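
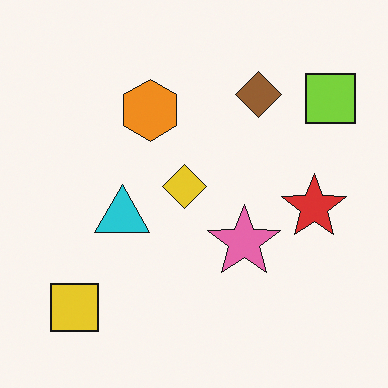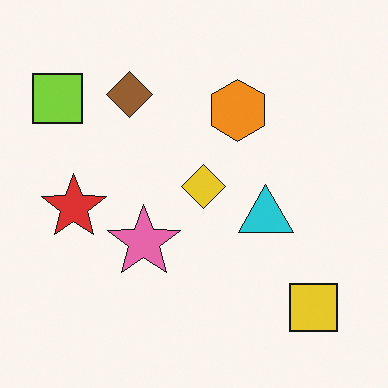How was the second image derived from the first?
The image was flipped horizontally (left ↔ right).

The lime square is in the top-right of the first image and the top-left of the second — shapes on opposite sides of the vertical midline have swapped in a mirror flip.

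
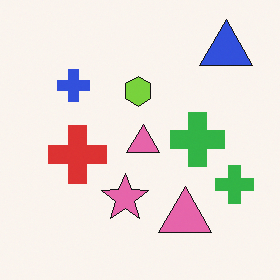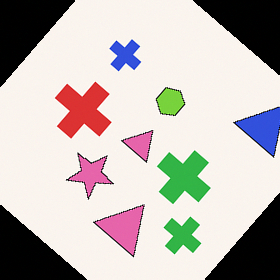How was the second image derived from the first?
The second image is the first rotated clockwise by a large amount — several tens of degrees.

Every shape is tilted by the same angle and the image corners show triangular fill wedges — a whole-image rotation by a non-right angle.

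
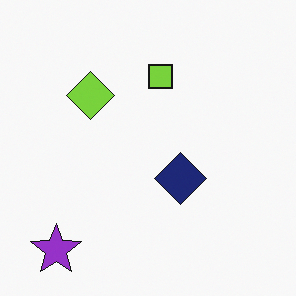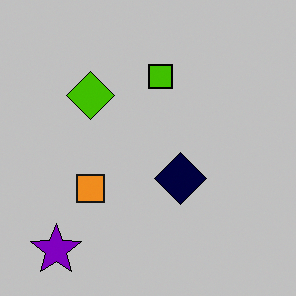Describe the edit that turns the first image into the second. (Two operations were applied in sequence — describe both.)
The image was aggressively posterized, then overlaid with an additional orange square.

Each flat color has snapped to a coarser quantized level — most visibly, the near-white background has dropped to a flat grey. An orange square appears in the second image that is absent from the first.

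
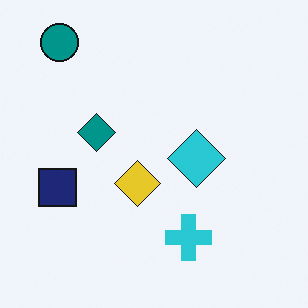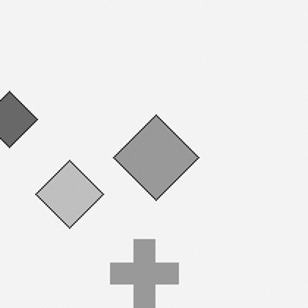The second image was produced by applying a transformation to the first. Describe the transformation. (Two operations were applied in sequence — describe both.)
Cropped to a modestly smaller region and rescaled, then converted to grayscale.

The visible shapes are larger and the field of view is narrower; shapes near the original edges may be partly or wholly outside the frame — a crop-and-rescale. All color is removed — every shape is now a shade of grey.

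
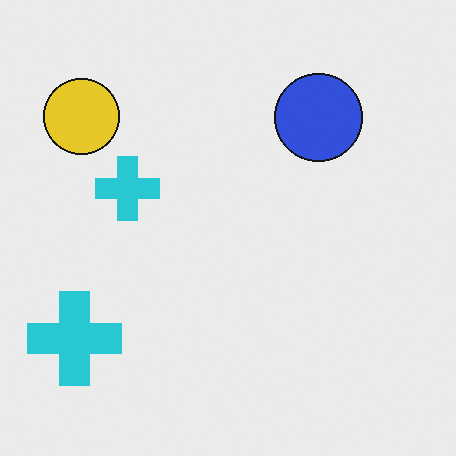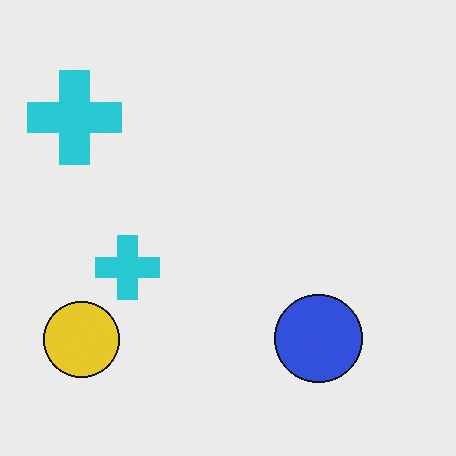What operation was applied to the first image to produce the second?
The image was flipped vertically (top ↔ bottom).

The yellow circle is in the top-left of the first image and the bottom-left of the second — shapes on opposite sides of the horizontal midline have swapped in a mirror flip.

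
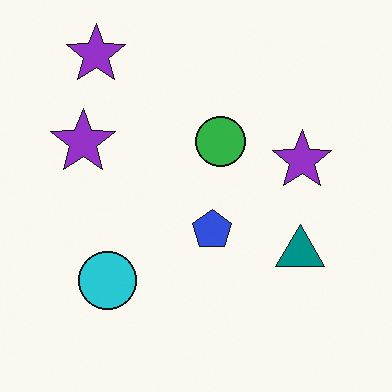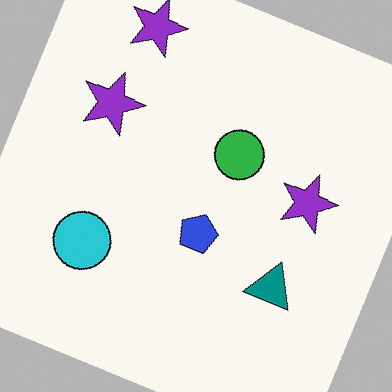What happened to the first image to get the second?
This is the original image rotated clockwise by a clearly visible amount.

Every shape is tilted by the same angle and the image corners show triangular fill wedges — a whole-image rotation by a non-right angle.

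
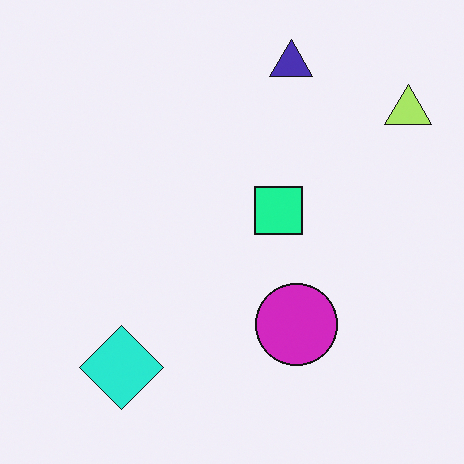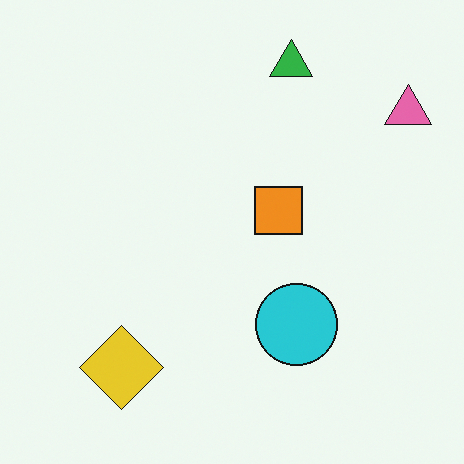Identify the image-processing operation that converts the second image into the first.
Hue-shifted through roughly a third of the color wheel.

Every shape's color has rotated by the same amount around the hue wheel — a uniform hue shift.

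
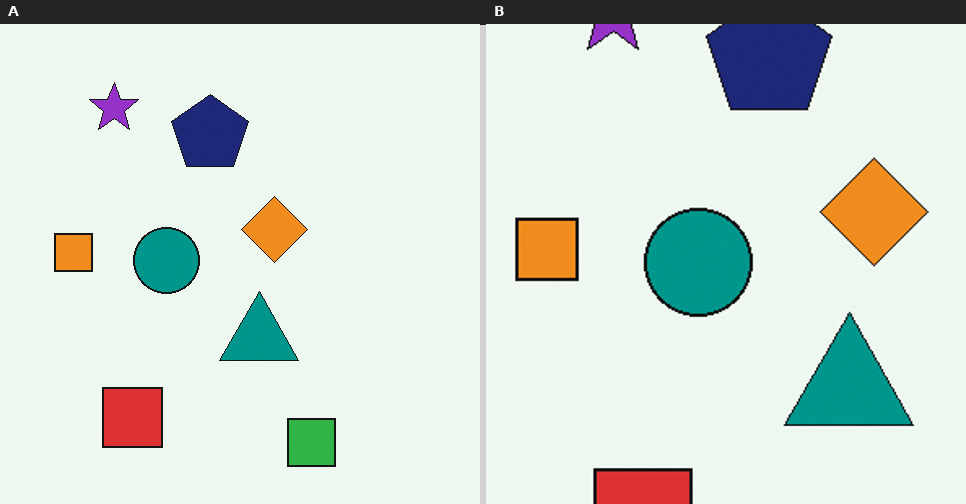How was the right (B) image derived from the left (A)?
The right (B) image is the left (A) cropped tightly and scaled back up.

The visible shapes are larger and the field of view is narrower; shapes near the original edges may be partly or wholly outside the frame — a crop-and-rescale.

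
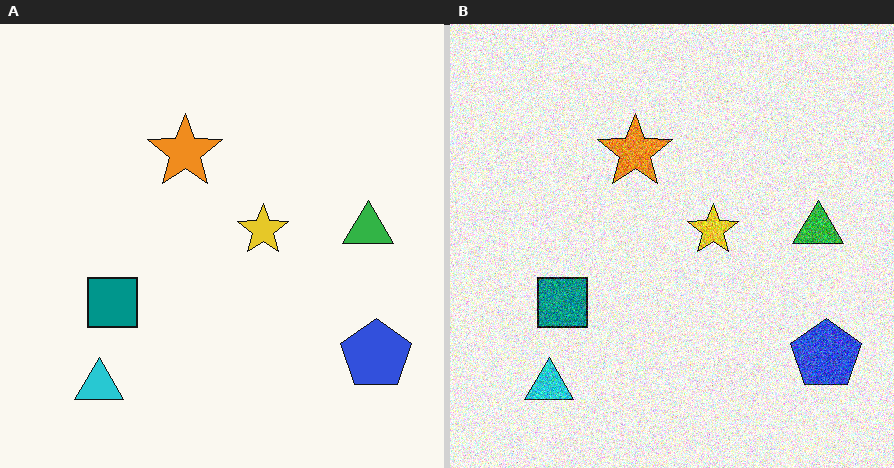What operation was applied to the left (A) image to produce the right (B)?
It was degraded with a thick layer of grain.

Random speckle covers the whole image, including the flat background.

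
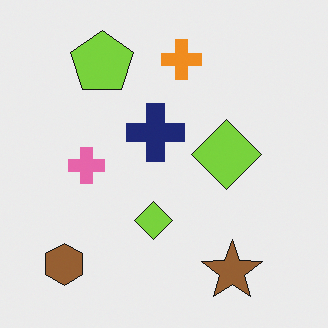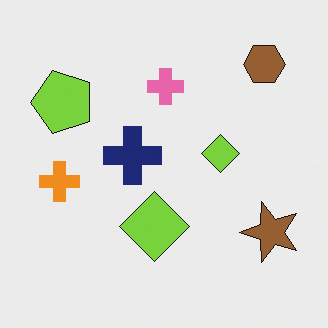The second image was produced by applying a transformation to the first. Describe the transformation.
Transposed (reflected across the top-left ↔ bottom-right diagonal).

Shapes have swapped their row and column positions — what was in the top-right is now in the bottom-left — a diagonal reflection.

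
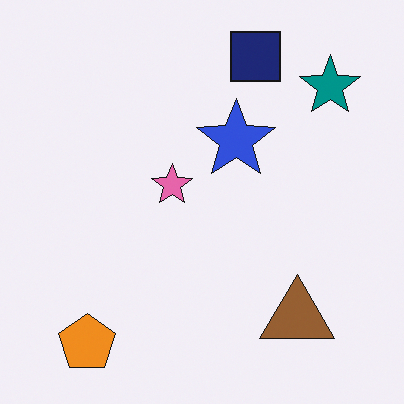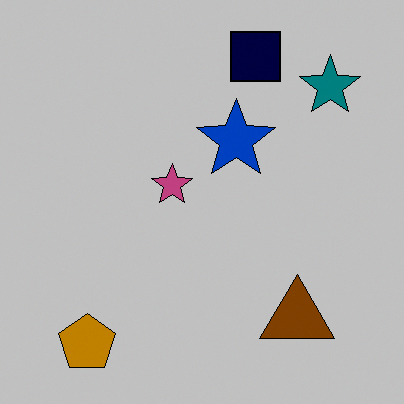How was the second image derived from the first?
This is the original image aggressively posterized.

Each flat color has snapped to a coarser quantized level — most visibly, the near-white background has dropped to a flat grey.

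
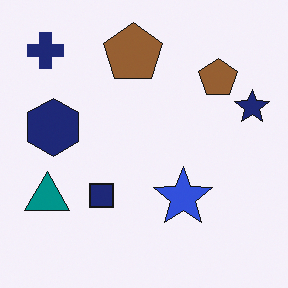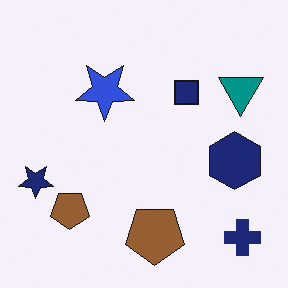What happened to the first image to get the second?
It was rotated 180°.

The navy cross sits in the top-left of the first image and the bottom-right of the second — consistent with a whole-image 180° rotation.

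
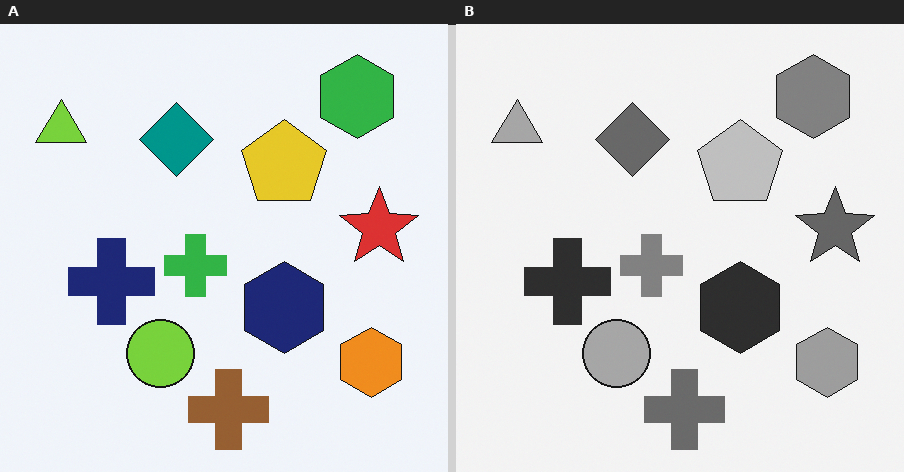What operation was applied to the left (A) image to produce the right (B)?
This is the original image converted to grayscale.

All color is removed — every shape is now a shade of grey.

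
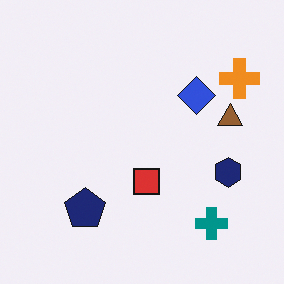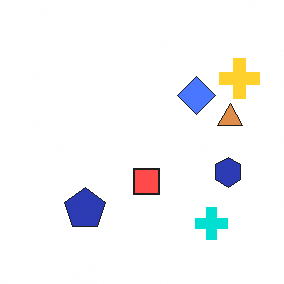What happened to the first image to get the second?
The transformation is: brightened a lot.

Every pixel — background and shapes alike — is uniformly brightened.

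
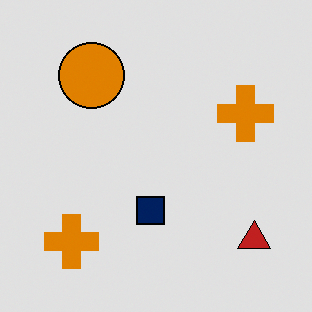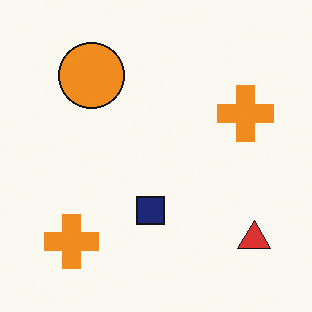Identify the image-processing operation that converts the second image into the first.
Moderately posterized.

Each flat color has snapped to a coarser quantized level — most visibly, the near-white background has dropped to a flat grey.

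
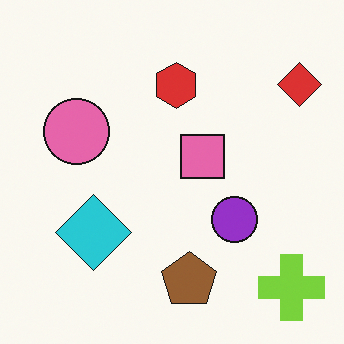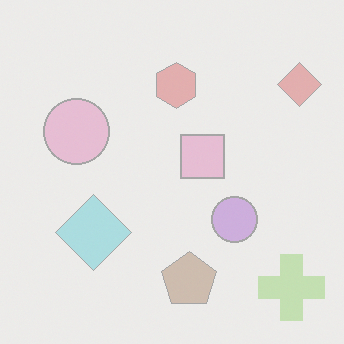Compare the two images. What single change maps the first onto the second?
It was given much lower contrast.

Tones are pushed toward mid-grey across the whole image — a global contrast change.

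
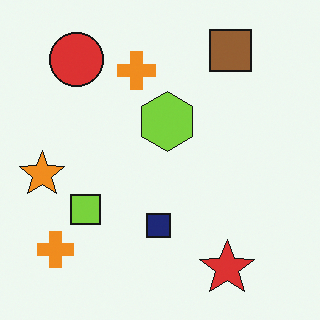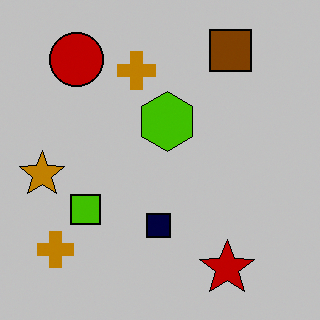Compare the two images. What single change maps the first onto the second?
The transformation is: heavily posterized to just a handful of flat colors.

Each flat color has snapped to a coarser quantized level — most visibly, the near-white background has dropped to a flat grey.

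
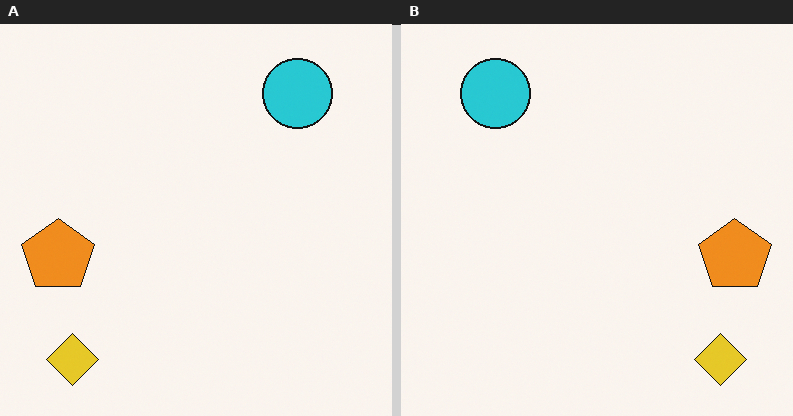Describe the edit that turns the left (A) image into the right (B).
It was flipped horizontally (left ↔ right).

The orange pentagon is in the left of the left (A) image and the right of the right (B) — shapes on opposite sides of the vertical midline have swapped in a mirror flip.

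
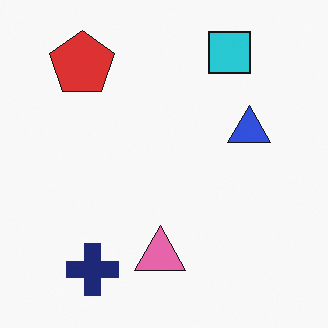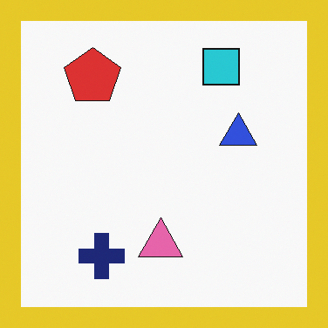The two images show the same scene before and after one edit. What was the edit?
The transformation is: framed with a yellow border.

A solid yellow frame runs around the edge of the second image, with the content slightly shrunk inside it.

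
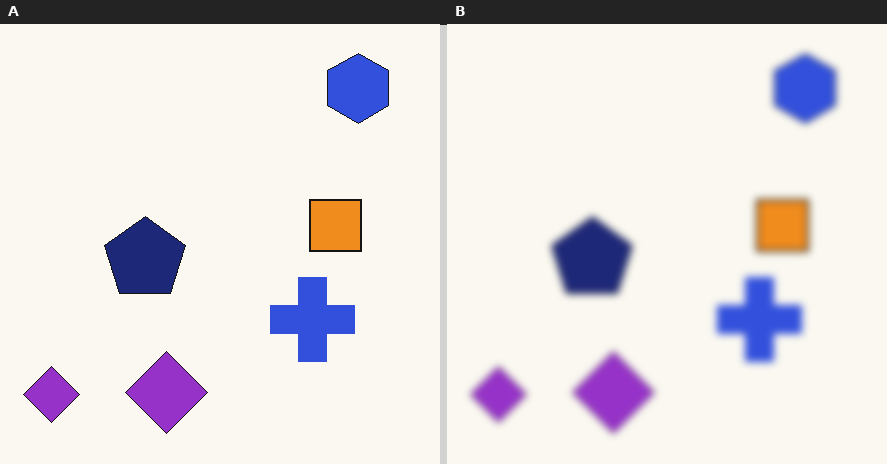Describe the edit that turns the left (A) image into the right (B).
The image was moderately blurred.

Shape edges and outlines are uniformly softened across the whole image.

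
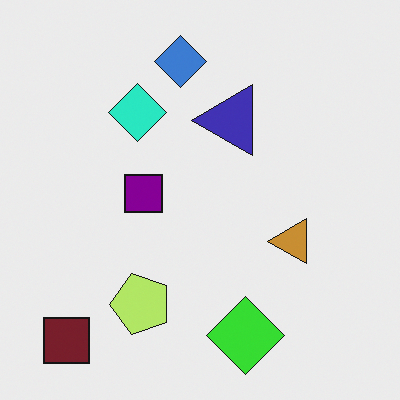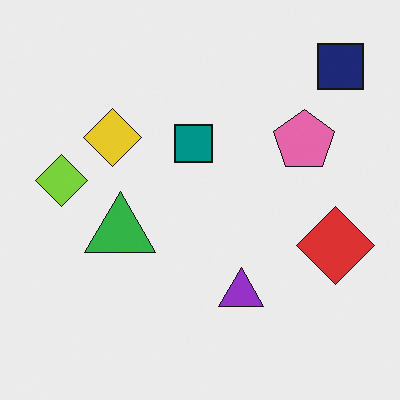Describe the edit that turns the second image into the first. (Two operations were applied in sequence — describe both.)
Transposed (reflected across the top-left ↔ bottom-right diagonal), then hue-shifted by a moderate amount.

Shapes have swapped their row and column positions — what was in the top-right is now in the bottom-left — a diagonal reflection. Every shape's color has rotated by the same amount around the hue wheel — a uniform hue shift.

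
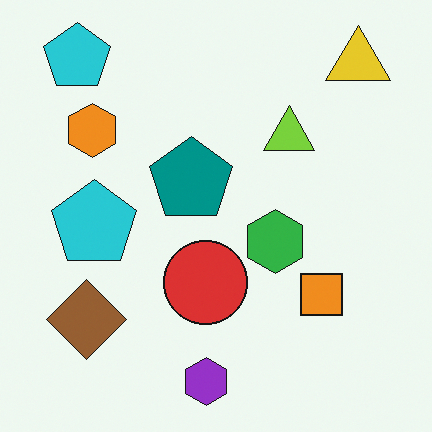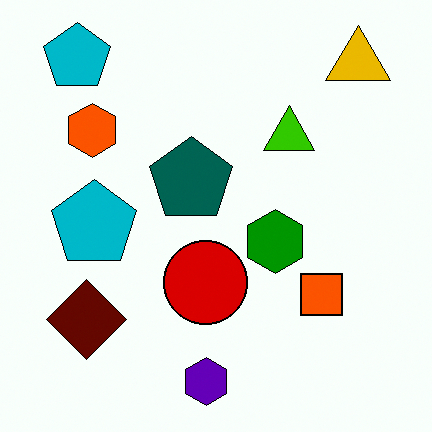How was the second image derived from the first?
The transformation is: given much higher contrast.

Tones are pushed away from mid-grey across the whole image — a global contrast change.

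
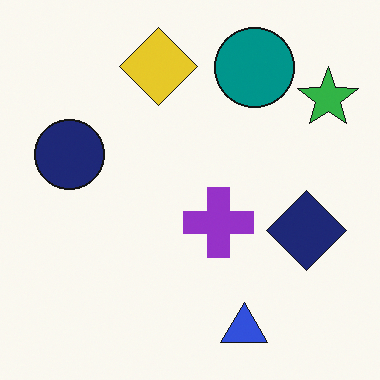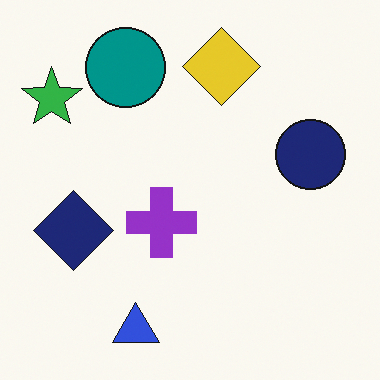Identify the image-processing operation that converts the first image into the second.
The image was flipped horizontally (left ↔ right).

The green star is in the top-right of the first image and the top-left of the second — shapes on opposite sides of the vertical midline have swapped in a mirror flip.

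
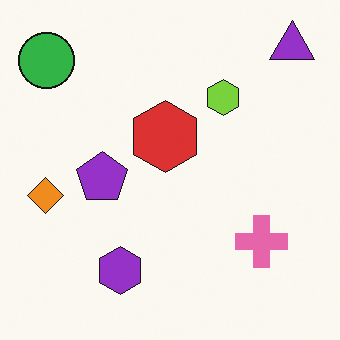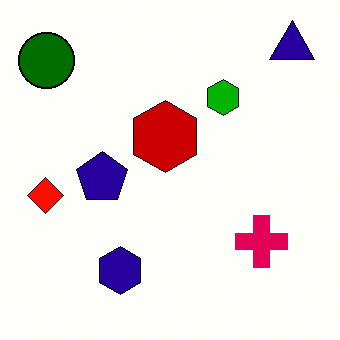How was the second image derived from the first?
The transformation is: given much higher contrast.

Tones are pushed away from mid-grey across the whole image — a global contrast change.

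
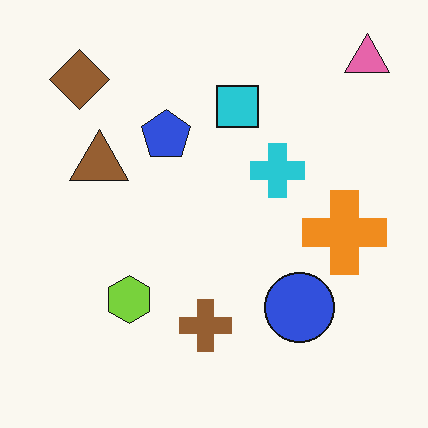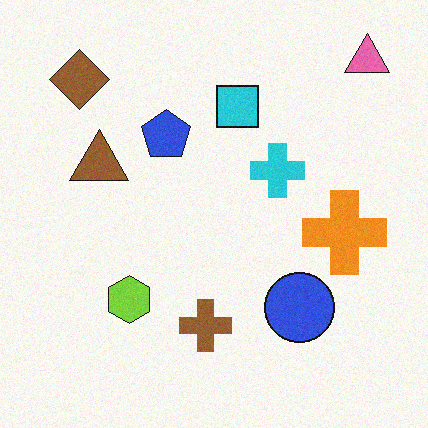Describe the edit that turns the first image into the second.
It was degraded with a light layer of grain.

Random speckle covers the whole image, including the flat background.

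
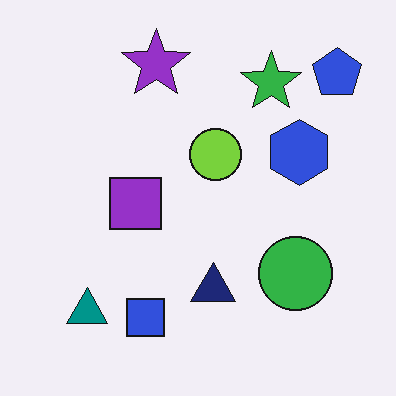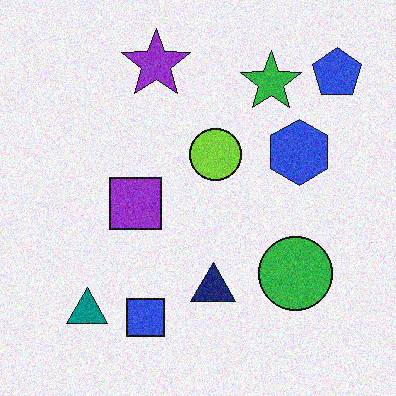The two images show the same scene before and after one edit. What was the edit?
The transformation is: degraded with moderate additive noise.

Random speckle covers the whole image, including the flat background.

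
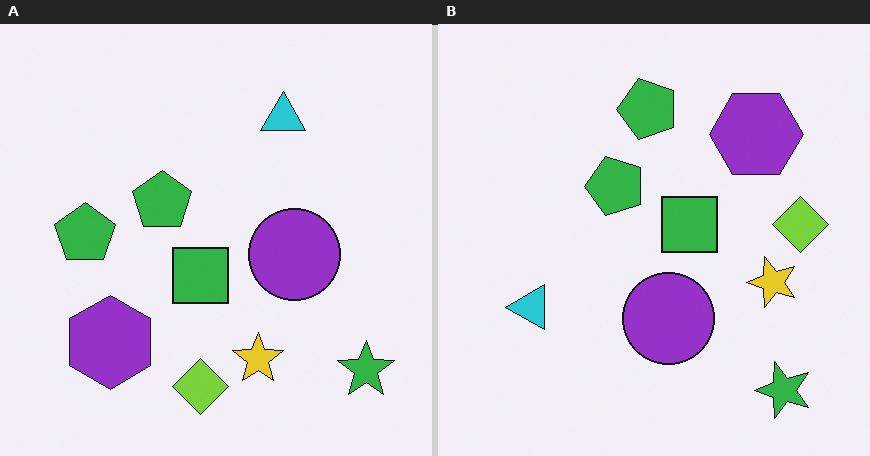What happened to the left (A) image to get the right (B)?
This is the original image transposed (reflected across the top-left ↔ bottom-right diagonal).

Shapes have swapped their row and column positions — what was in the top-right is now in the bottom-left — a diagonal reflection.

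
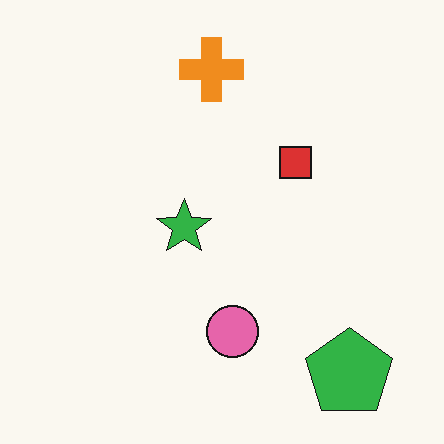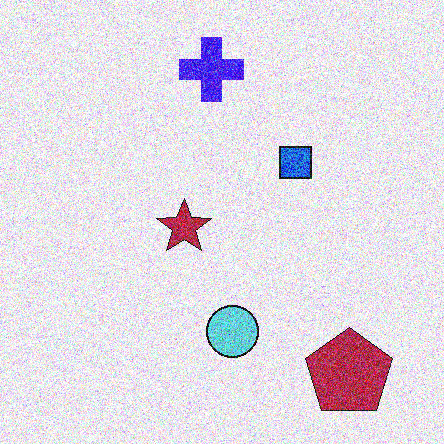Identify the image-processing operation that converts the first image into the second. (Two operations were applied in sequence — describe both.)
The image was degraded with heavy additive noise, then hue-shifted by a large amount.

Random speckle covers the whole image, including the flat background. Every shape's color has rotated by the same amount around the hue wheel — a uniform hue shift.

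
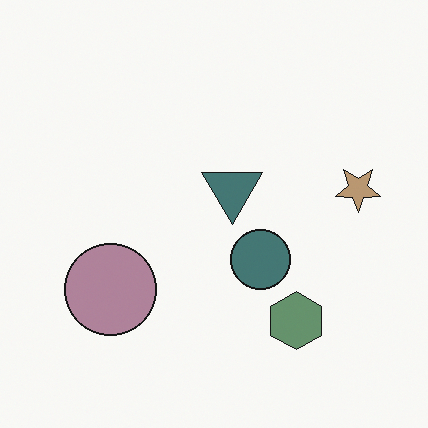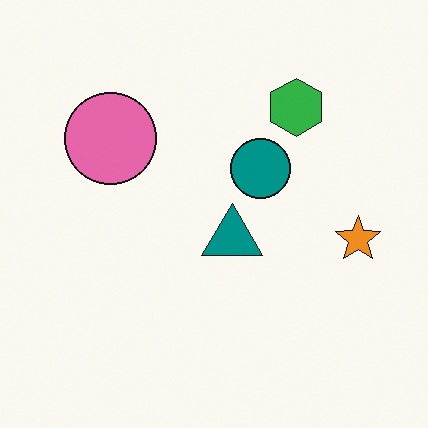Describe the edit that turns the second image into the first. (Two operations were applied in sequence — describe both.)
This is the original image heavily desaturated, then flipped vertically (top ↔ bottom).

All colors are more muted and greyish — a global saturation change. The green hexagon is in the top-right of the second image and the bottom-right of the first — shapes on opposite sides of the horizontal midline have swapped in a mirror flip.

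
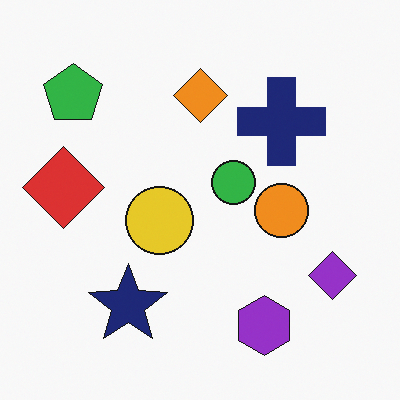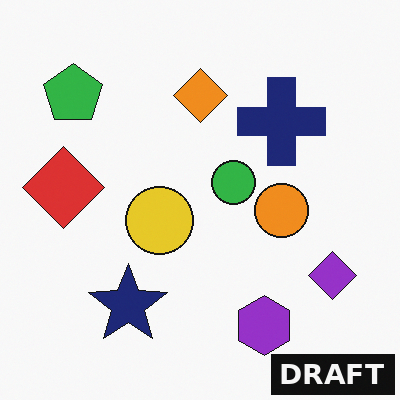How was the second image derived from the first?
It was watermarked with the text "DRAFT" in the lower-right corner.

A dark label reading "DRAFT" appears in the lower-right corner.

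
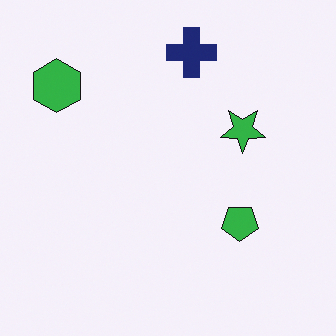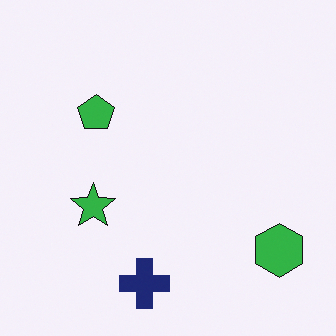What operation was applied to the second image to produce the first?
Rotated 180°.

The green hexagon sits in the bottom-right of the second image and the top-left of the first — consistent with a whole-image 180° rotation.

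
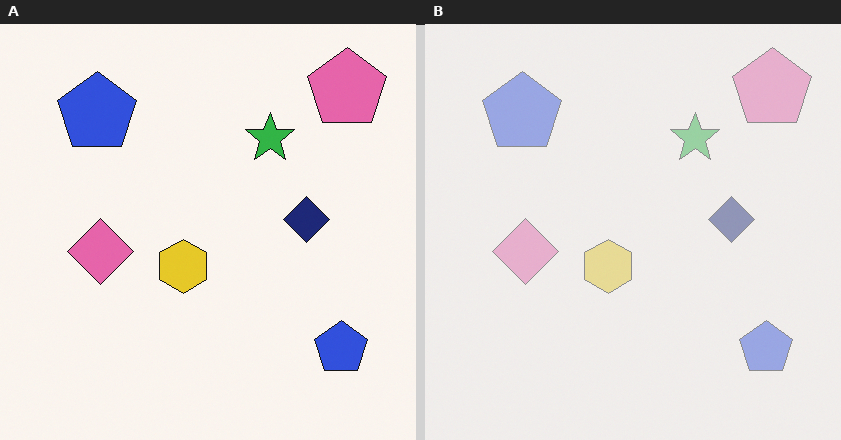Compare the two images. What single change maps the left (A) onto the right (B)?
The image was given much lower contrast.

Tones are pushed toward mid-grey across the whole image — a global contrast change.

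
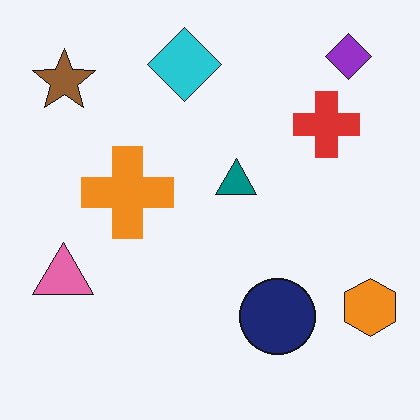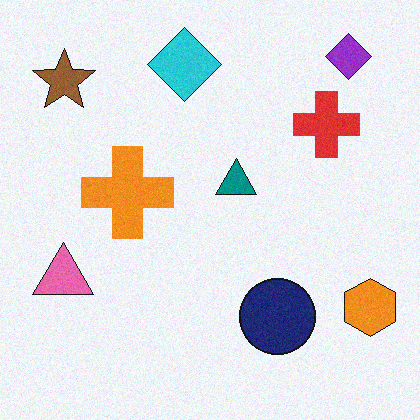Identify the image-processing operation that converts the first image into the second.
The image was degraded with a light layer of grain.

Random speckle covers the whole image, including the flat background.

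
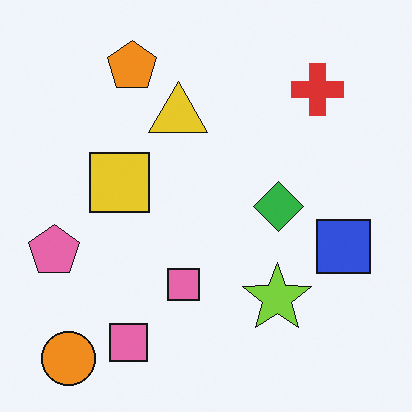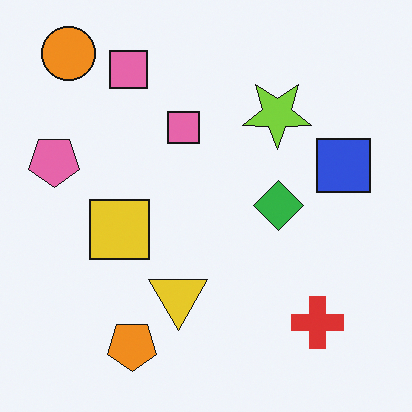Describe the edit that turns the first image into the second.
It was flipped vertically (top ↔ bottom).

The orange circle is in the bottom-left of the first image and the top-left of the second — shapes on opposite sides of the horizontal midline have swapped in a mirror flip.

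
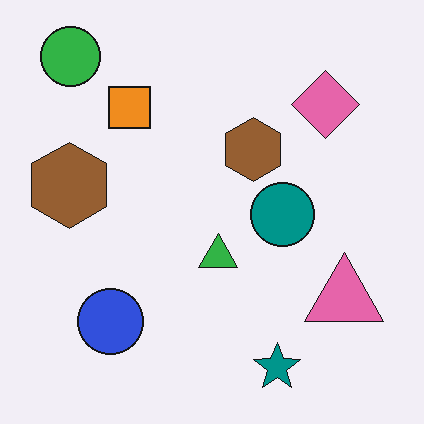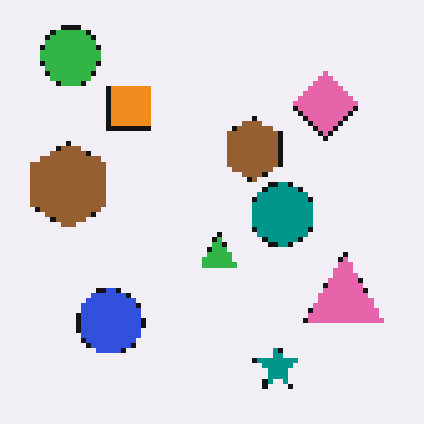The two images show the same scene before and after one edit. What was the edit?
Mildly pixelated.

Shapes are reduced to large square blocks; fine edges and outlines are lost — a downscale-then-upscale (mosaic) effect.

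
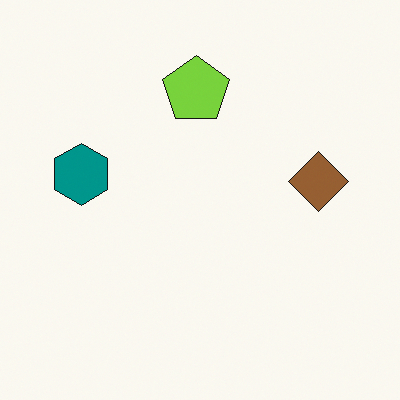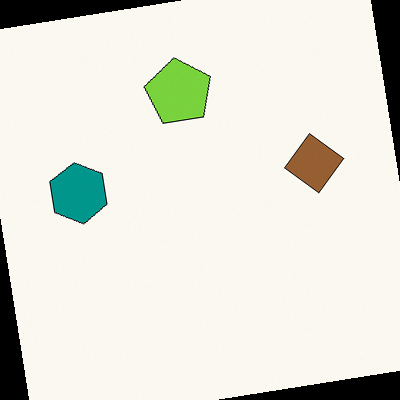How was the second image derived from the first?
The transformation is: rotated counter-clockwise by a small amount.

Every shape is tilted by the same angle and the image corners show triangular fill wedges — a whole-image rotation by a non-right angle.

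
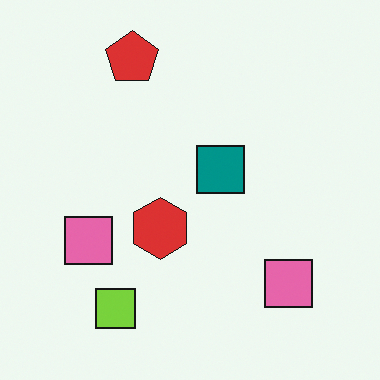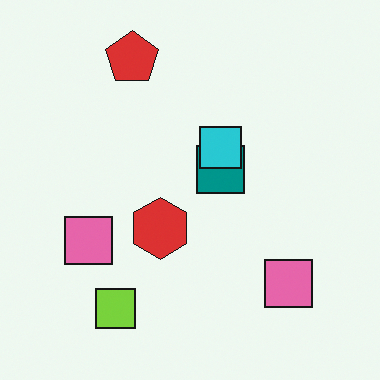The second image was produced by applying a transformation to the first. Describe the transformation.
Overlaid with an additional cyan square.

A cyan square appears in the second image that is absent from the first.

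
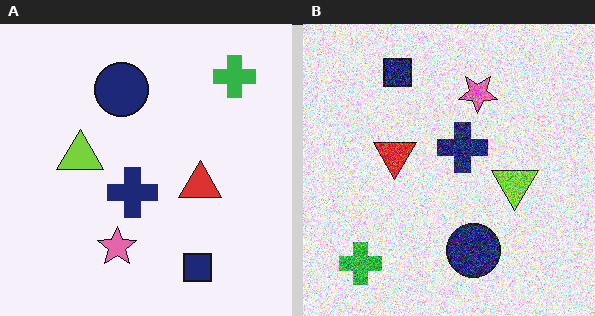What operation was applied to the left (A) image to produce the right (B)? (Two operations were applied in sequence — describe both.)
This is the original image degraded with a thick layer of grain, then rotated 180°.

Random speckle covers the whole image, including the flat background. The green cross sits in the top-right of the left (A) image and the bottom-left of the right (B) — consistent with a whole-image 180° rotation.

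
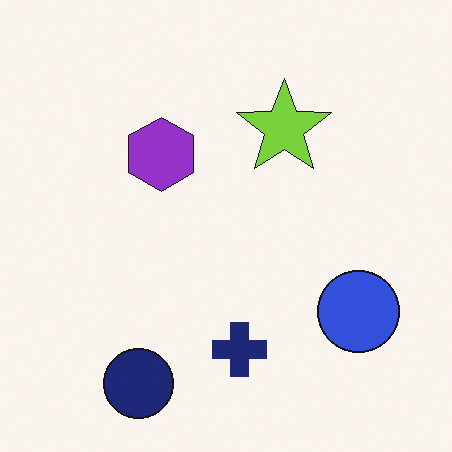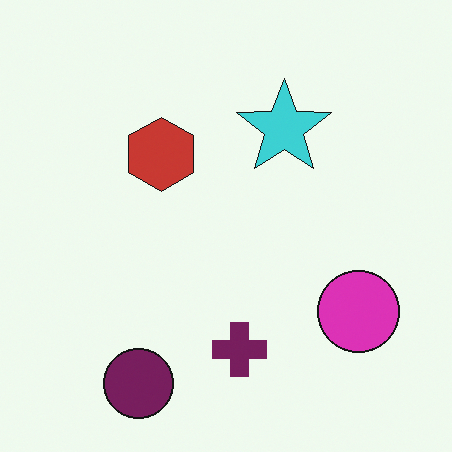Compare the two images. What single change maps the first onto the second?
It was hue-shifted by a moderate amount.

Every shape's color has rotated by the same amount around the hue wheel — a uniform hue shift.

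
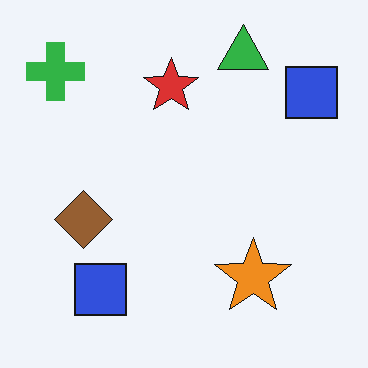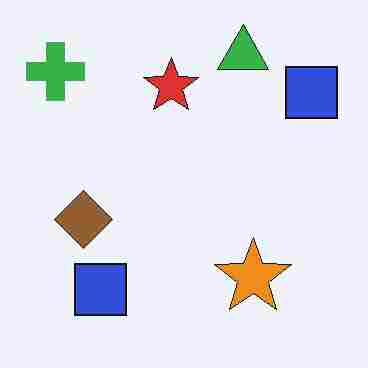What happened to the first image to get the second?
The transformation is: heavily JPEG-compressed with obvious blocking artifacts.

Blocky 8×8 compression artifacts appear around shape edges and the flat background shows ringing — characteristic JPEG degradation.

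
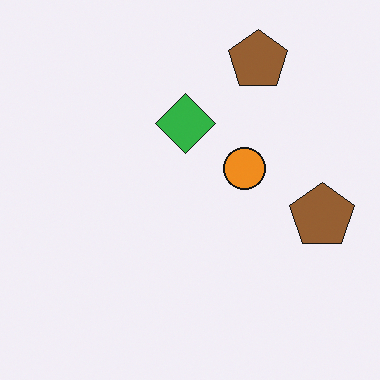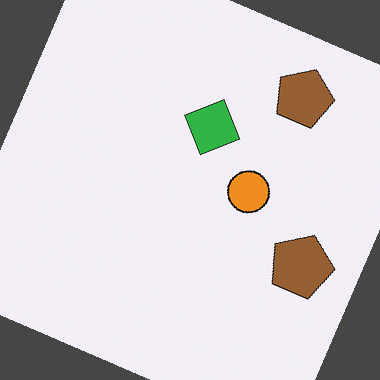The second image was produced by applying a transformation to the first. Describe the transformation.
The transformation is: rotated clockwise by a moderate amount.

Every shape is tilted by the same angle and the image corners show triangular fill wedges — a whole-image rotation by a non-right angle.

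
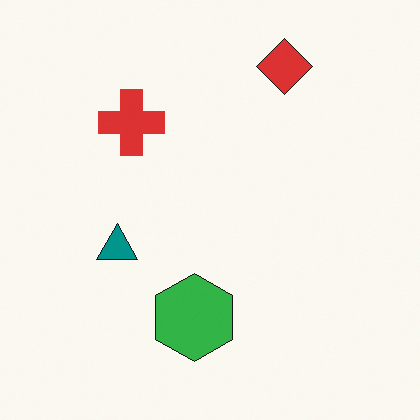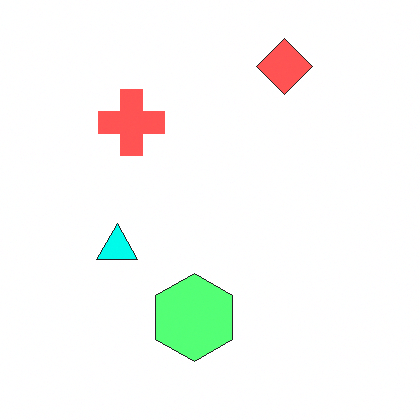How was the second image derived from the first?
This is the original image brightened a lot.

Every pixel — background and shapes alike — is uniformly brightened.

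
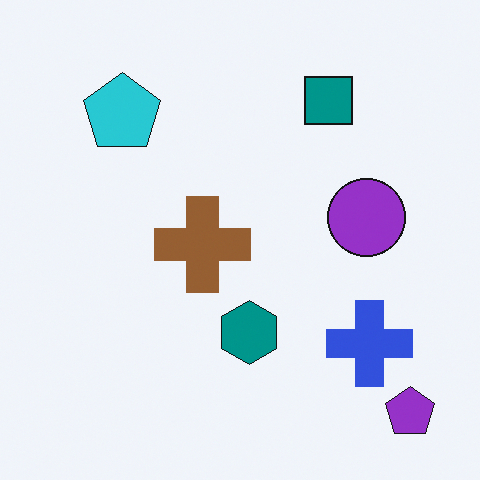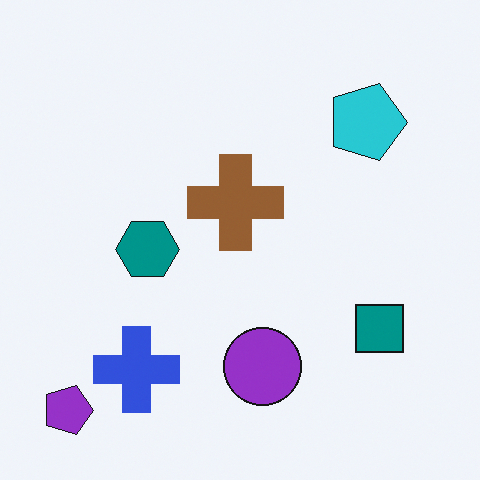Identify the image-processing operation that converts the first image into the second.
The transformation is: rotated 90° clockwise.

The purple pentagon sits in the bottom-right of the first image and the bottom-left of the second — consistent with a whole-image 90° clockwise rotation.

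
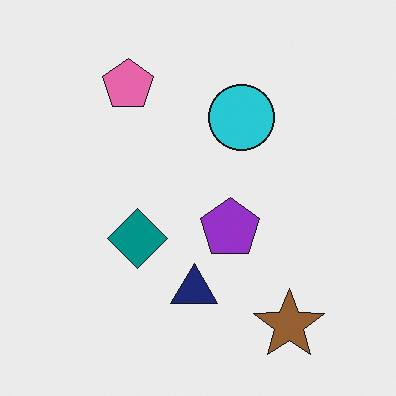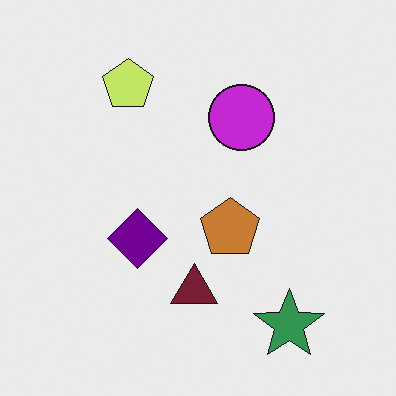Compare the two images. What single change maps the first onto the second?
The transformation is: hue-shifted through roughly a third of the color wheel.

Every shape's color has rotated by the same amount around the hue wheel — a uniform hue shift.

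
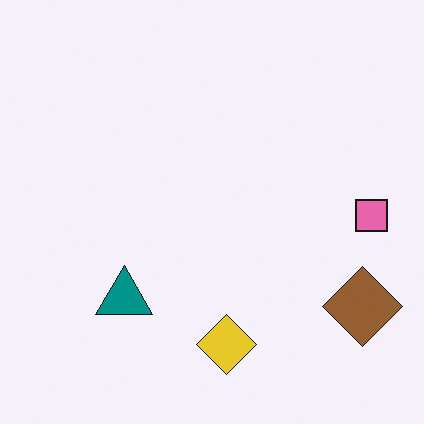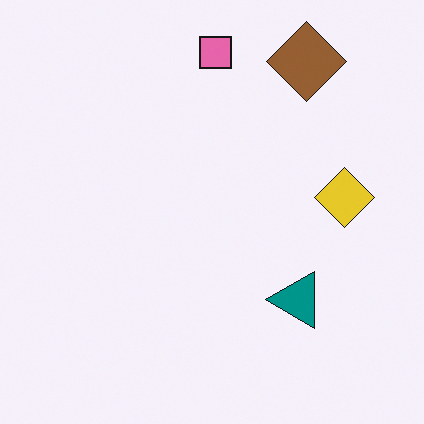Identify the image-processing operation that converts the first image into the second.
The second image is the first rotated 90° counter-clockwise.

The brown diamond sits in the bottom-right of the first image and the top-right of the second — consistent with a whole-image 90° counter-clockwise rotation.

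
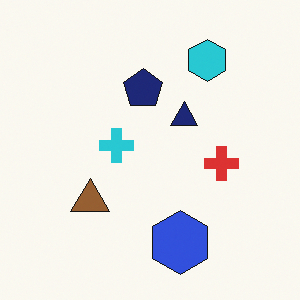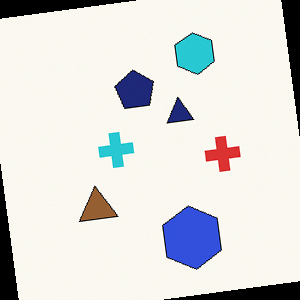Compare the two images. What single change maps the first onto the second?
The transformation is: rotated counter-clockwise by a few degrees.

Every shape is tilted by the same angle and the image corners show triangular fill wedges — a whole-image rotation by a non-right angle.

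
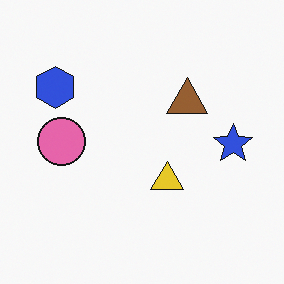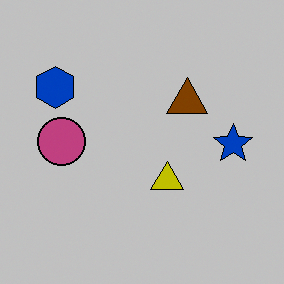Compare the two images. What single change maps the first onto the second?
Aggressively posterized.

Each flat color has snapped to a coarser quantized level — most visibly, the near-white background has dropped to a flat grey.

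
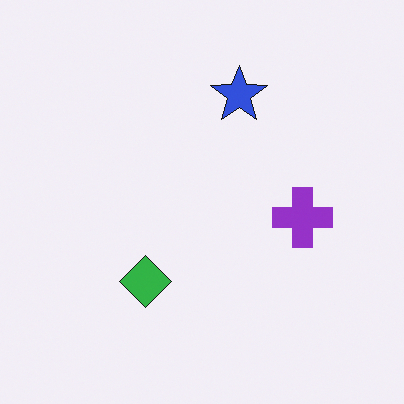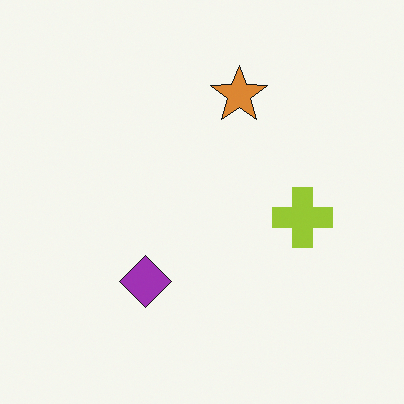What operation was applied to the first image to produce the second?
This is the original image hue-shifted through roughly half the color wheel.

Every shape's color has rotated by the same amount around the hue wheel — a uniform hue shift.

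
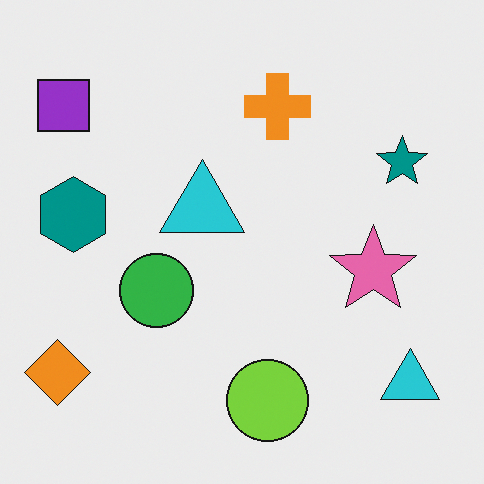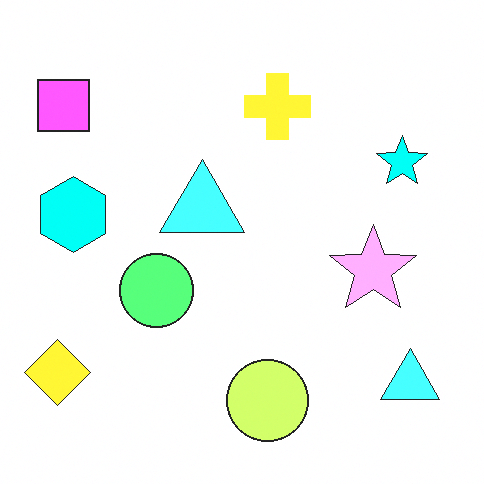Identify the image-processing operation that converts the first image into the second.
This is the original image noticeably brightened.

Every pixel — background and shapes alike — is uniformly brightened.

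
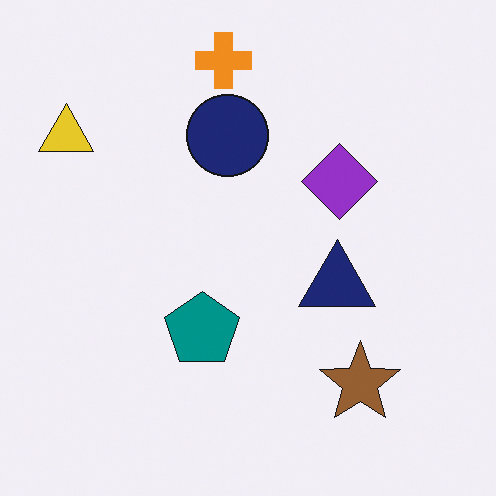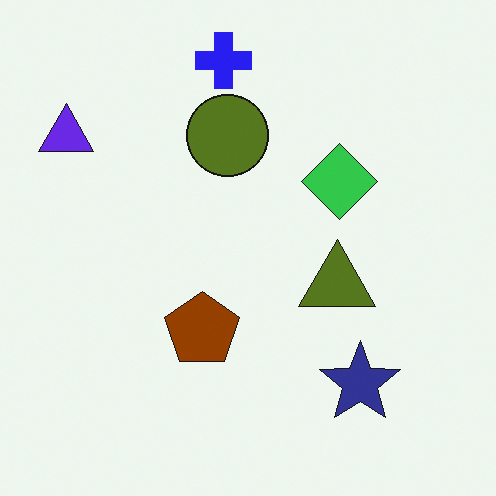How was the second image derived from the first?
The second image is the first hue-shifted by a large amount.

Every shape's color has rotated by the same amount around the hue wheel — a uniform hue shift.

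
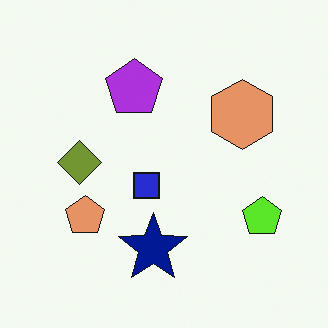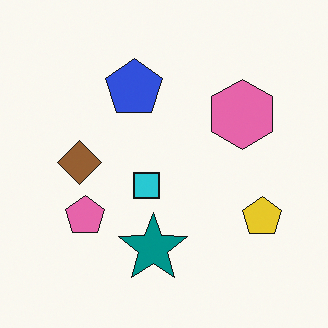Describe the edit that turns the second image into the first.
The first image is the second hue-shifted slightly.

Every shape's color has rotated by the same amount around the hue wheel — a uniform hue shift.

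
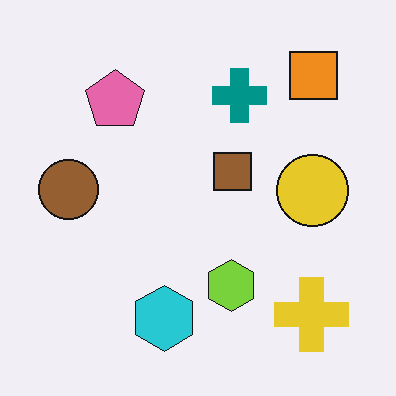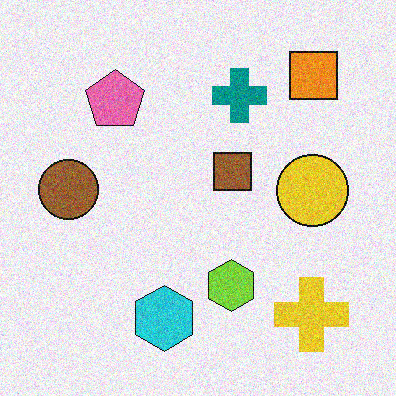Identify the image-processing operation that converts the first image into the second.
The image was degraded with visible gaussian noise.

Random speckle covers the whole image, including the flat background.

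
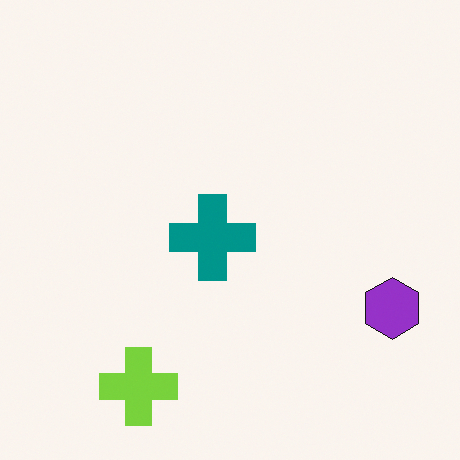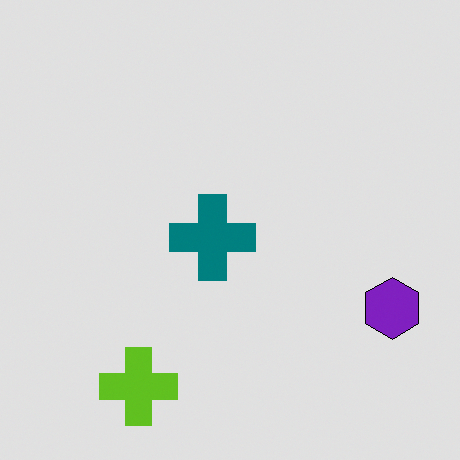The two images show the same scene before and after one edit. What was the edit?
The transformation is: moderately posterized.

Each flat color has snapped to a coarser quantized level — most visibly, the near-white background has dropped to a flat grey.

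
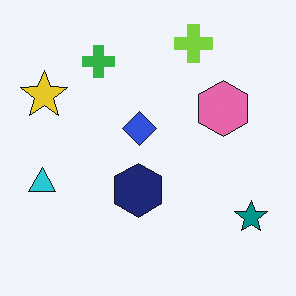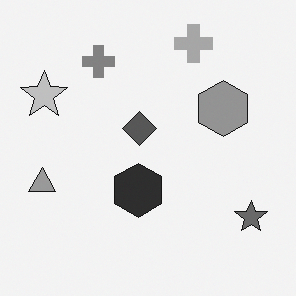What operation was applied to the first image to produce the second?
Converted to grayscale.

All color is removed — every shape is now a shade of grey.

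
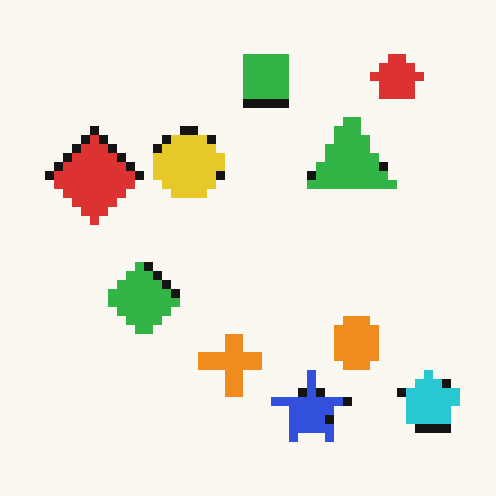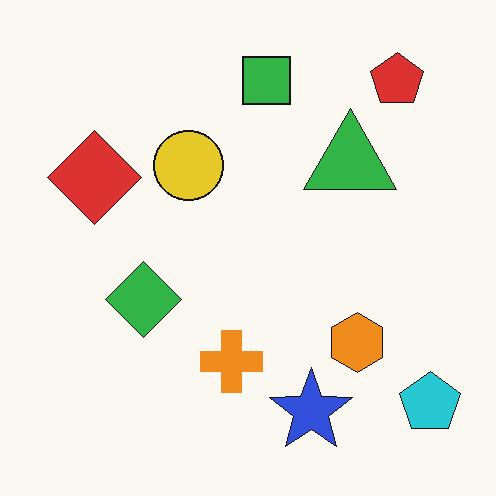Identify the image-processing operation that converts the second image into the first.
The image was heavily pixelated into large blocks.

Shapes are reduced to large square blocks; fine edges and outlines are lost — a downscale-then-upscale (mosaic) effect.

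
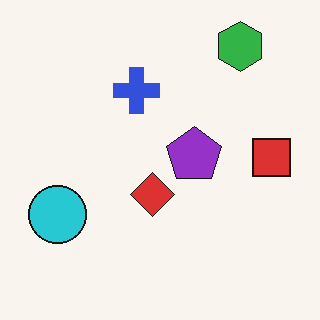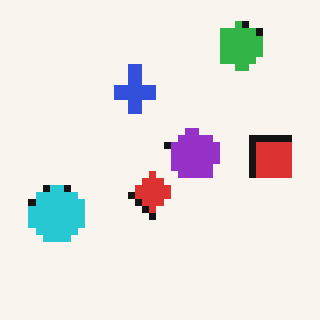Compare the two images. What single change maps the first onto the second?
The transformation is: pixelated into visible square blocks.

Shapes are reduced to large square blocks; fine edges and outlines are lost — a downscale-then-upscale (mosaic) effect.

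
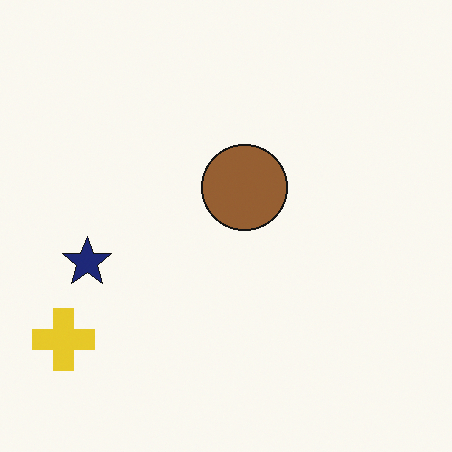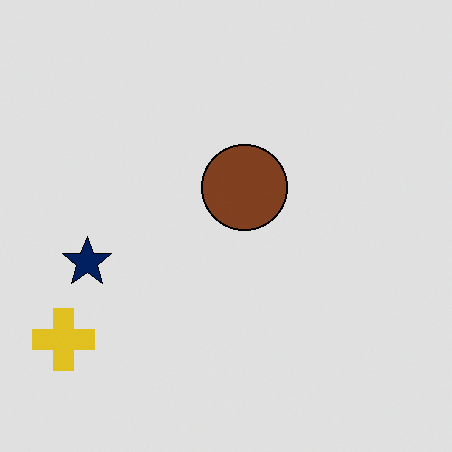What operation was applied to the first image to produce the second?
The transformation is: posterized to a reduced palette.

Each flat color has snapped to a coarser quantized level — most visibly, the near-white background has dropped to a flat grey.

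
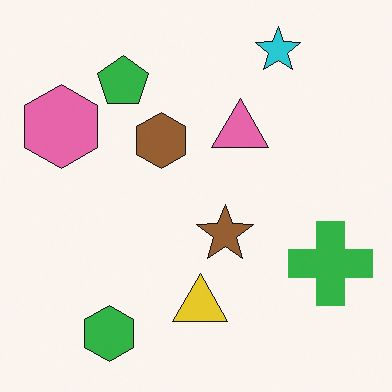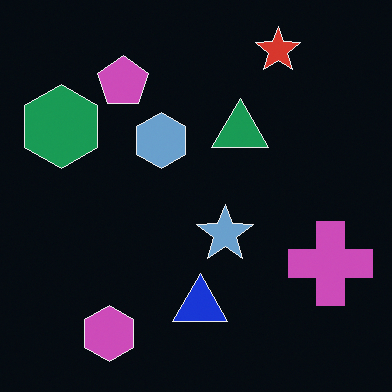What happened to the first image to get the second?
The image was color-inverted (negative).

The light background has become dark and every shape's color is its complement — a photographic negative.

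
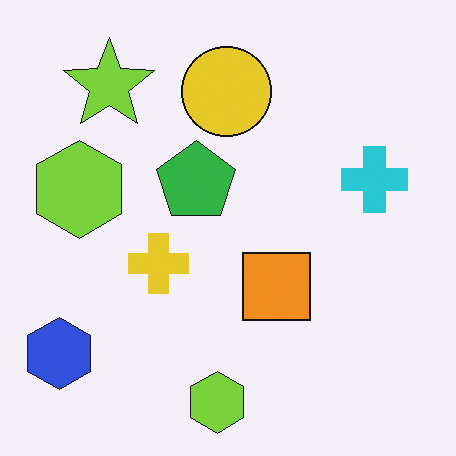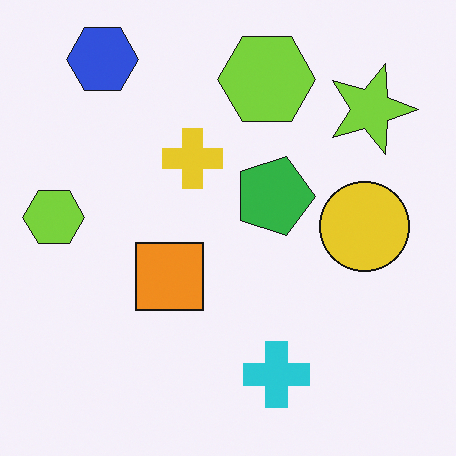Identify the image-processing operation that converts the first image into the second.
Rotated 90° clockwise.

The blue hexagon sits in the bottom-left of the first image and the top-left of the second — consistent with a whole-image 90° clockwise rotation.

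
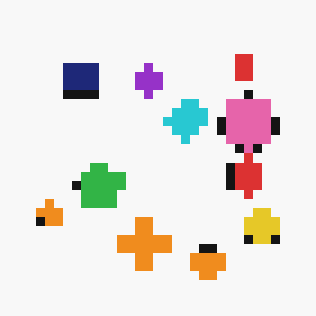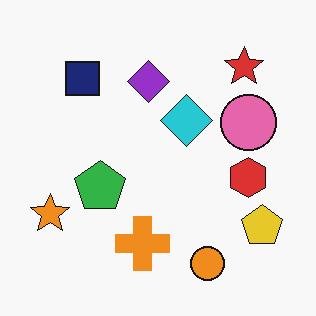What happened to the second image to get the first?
The image was heavily pixelated into large blocks.

Shapes are reduced to large square blocks; fine edges and outlines are lost — a downscale-then-upscale (mosaic) effect.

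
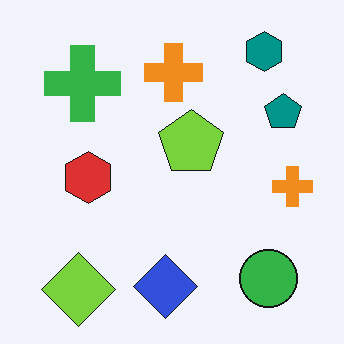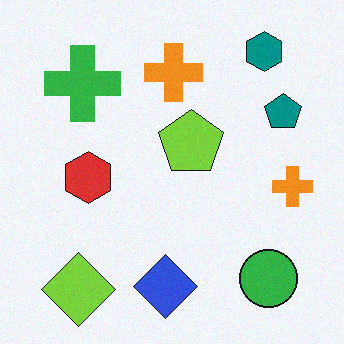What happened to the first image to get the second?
The transformation is: degraded with a light layer of grain.

Random speckle covers the whole image, including the flat background.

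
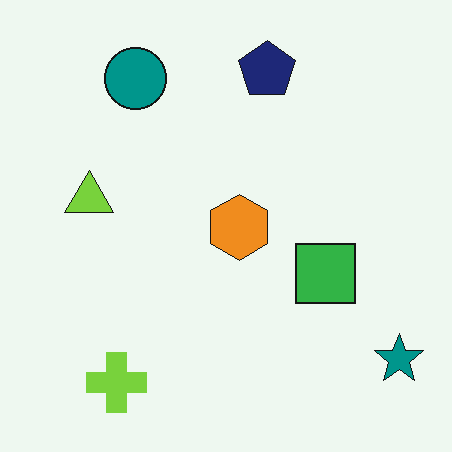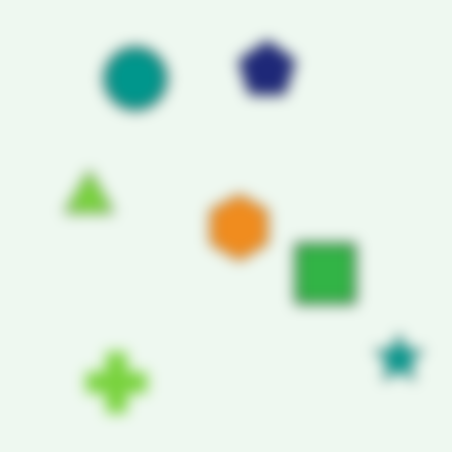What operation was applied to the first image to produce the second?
The image was heavily blurred.

Shape edges and outlines are uniformly softened across the whole image.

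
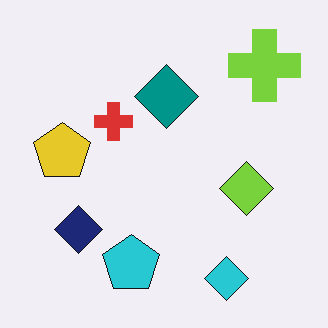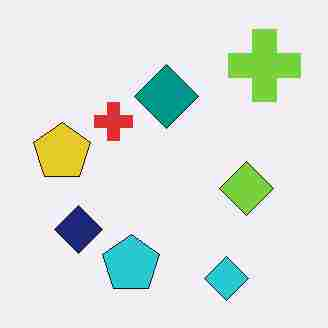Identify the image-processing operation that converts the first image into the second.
The image was degraded with heavy JPEG compression.

Blocky 8×8 compression artifacts appear around shape edges and the flat background shows ringing — characteristic JPEG degradation.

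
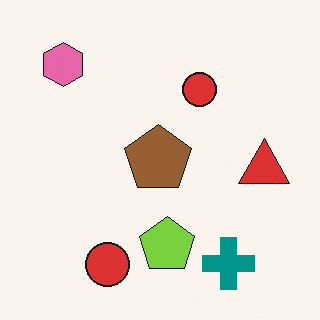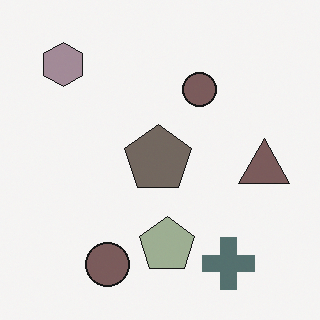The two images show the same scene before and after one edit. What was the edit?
It was made much more muted (saturation change).

All colors are more muted and greyish — a global saturation change.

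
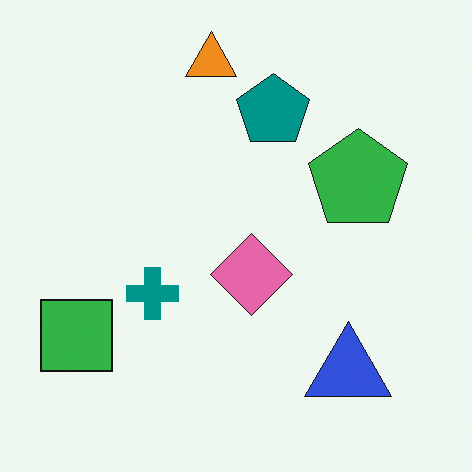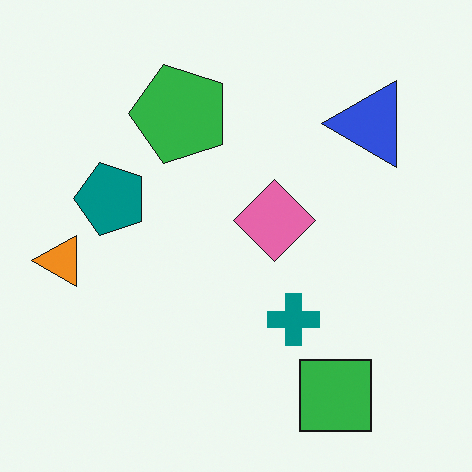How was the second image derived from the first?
The transformation is: rotated 90° counter-clockwise.

The green square sits in the bottom-left of the first image and the bottom-right of the second — consistent with a whole-image 90° counter-clockwise rotation.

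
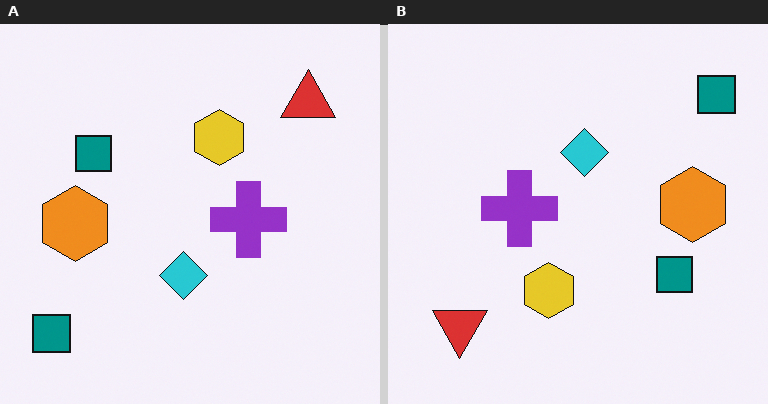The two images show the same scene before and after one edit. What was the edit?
The image was rotated 180°.

The red triangle sits in the top-right of the left (A) image and the bottom-left of the right (B) — consistent with a whole-image 180° rotation.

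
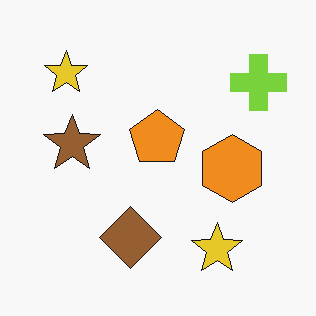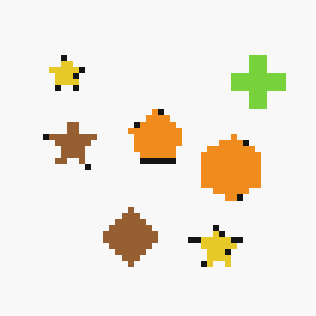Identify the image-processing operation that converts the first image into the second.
It was moderately pixelated.

Shapes are reduced to large square blocks; fine edges and outlines are lost — a downscale-then-upscale (mosaic) effect.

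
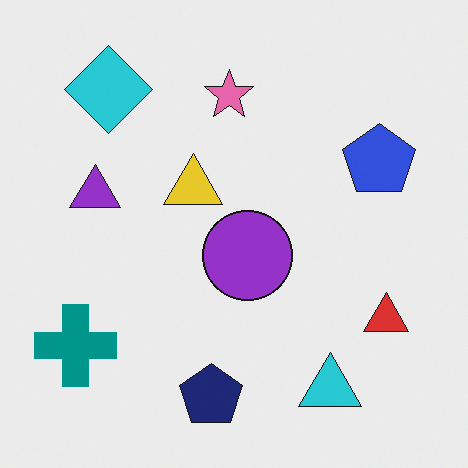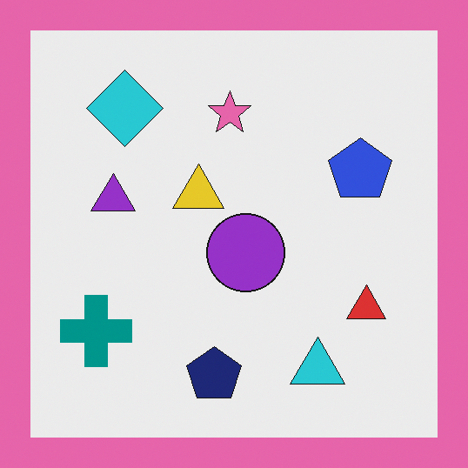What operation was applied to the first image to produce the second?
This is the original image framed with a pink border.

A solid pink frame runs around the edge of the second image, with the content slightly shrunk inside it.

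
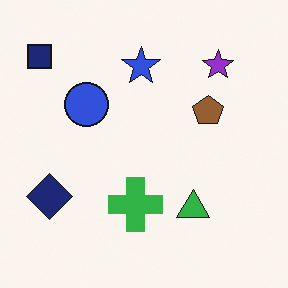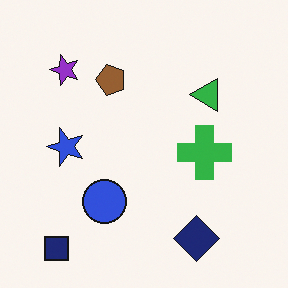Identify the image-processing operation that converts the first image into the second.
Rotated 90° counter-clockwise.

The navy square sits in the top-left of the first image and the bottom-left of the second — consistent with a whole-image 90° counter-clockwise rotation.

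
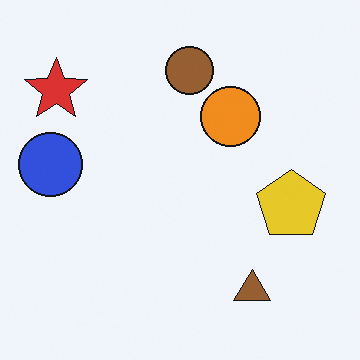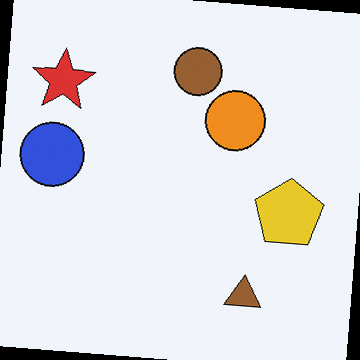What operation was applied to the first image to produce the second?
The second image is the first rotated clockwise by a few degrees.

Every shape is tilted by the same angle and the image corners show triangular fill wedges — a whole-image rotation by a non-right angle.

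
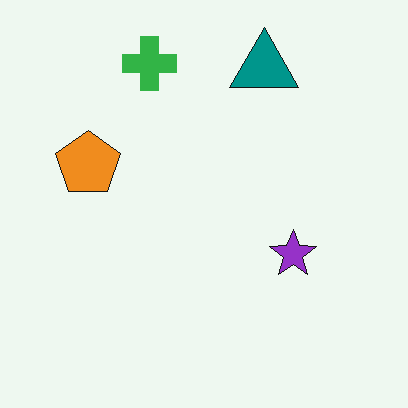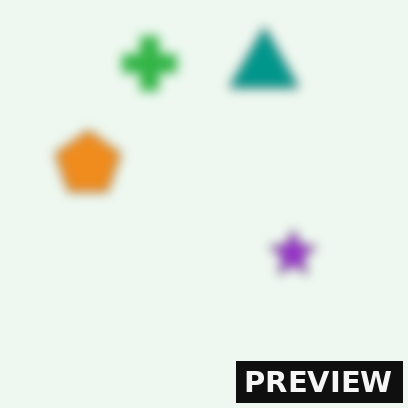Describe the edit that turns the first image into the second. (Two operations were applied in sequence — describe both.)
Heavily blurred, then watermarked with the text "PREVIEW" in the lower-right corner.

Shape edges and outlines are uniformly softened across the whole image. A dark label reading "PREVIEW" appears in the lower-right corner.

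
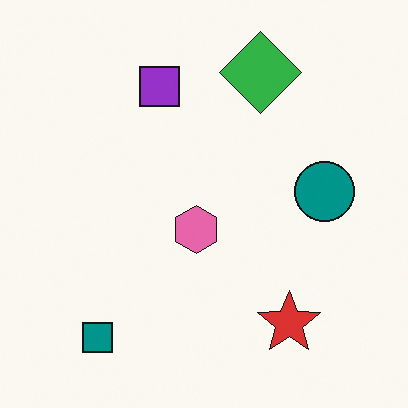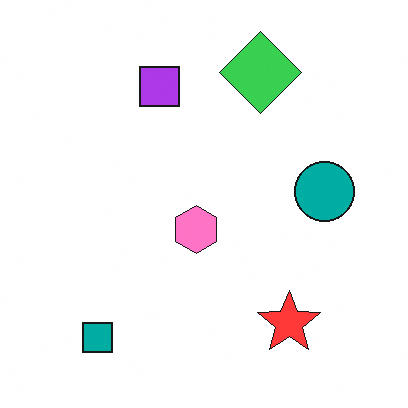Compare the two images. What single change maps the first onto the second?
Brightened a little.

Every pixel — background and shapes alike — is uniformly brightened.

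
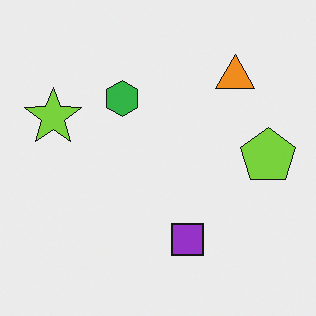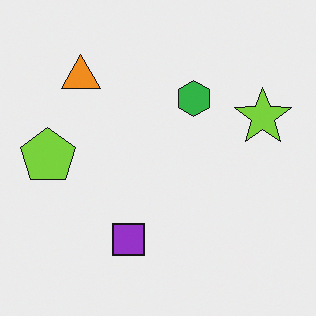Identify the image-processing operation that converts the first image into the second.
The image was flipped horizontally (left ↔ right).

The lime pentagon is in the right of the first image and the left of the second — shapes on opposite sides of the vertical midline have swapped in a mirror flip.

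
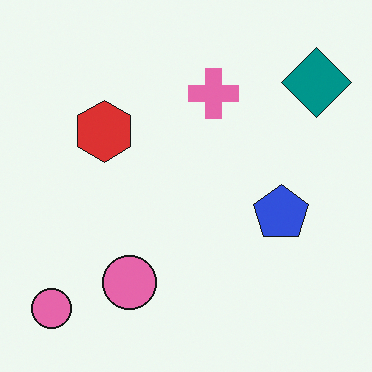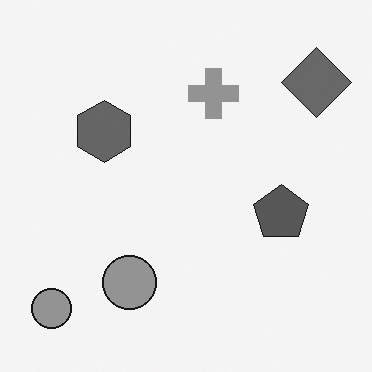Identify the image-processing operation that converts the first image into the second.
The image was converted to grayscale.

All color is removed — every shape is now a shade of grey.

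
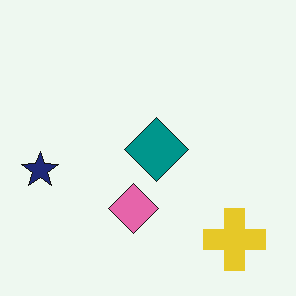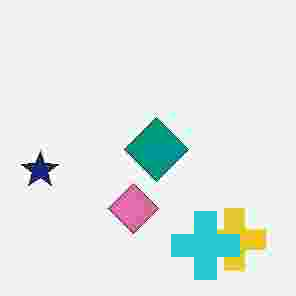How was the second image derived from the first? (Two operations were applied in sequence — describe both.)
The image was heavily JPEG-compressed with obvious blocking artifacts, then overlaid with an additional cyan cross.

Blocky 8×8 compression artifacts appear around shape edges and the flat background shows ringing — characteristic JPEG degradation. A cyan cross appears in the second image that is absent from the first.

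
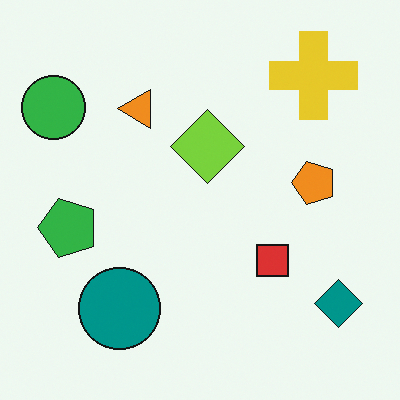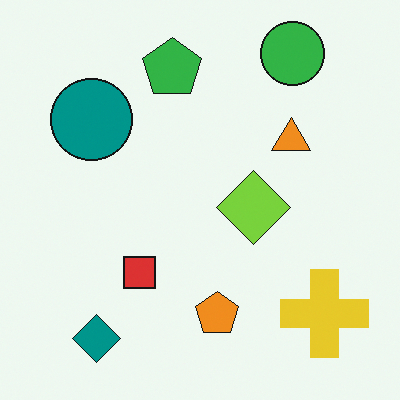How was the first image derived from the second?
The image was rotated 90° counter-clockwise.

The green circle sits in the top-right of the second image and the top-left of the first — consistent with a whole-image 90° counter-clockwise rotation.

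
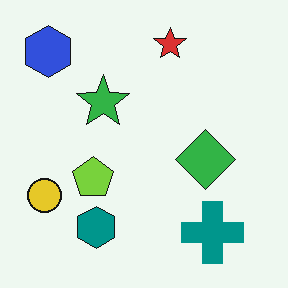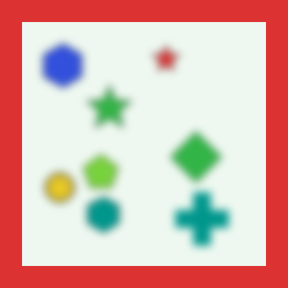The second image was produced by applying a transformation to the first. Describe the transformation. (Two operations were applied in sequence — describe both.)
It was heavily blurred, then framed with a red border.

Shape edges and outlines are uniformly softened across the whole image. A solid red frame runs around the edge of the second image, with the content slightly shrunk inside it.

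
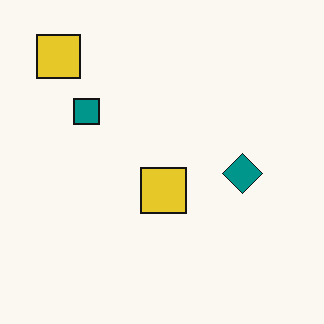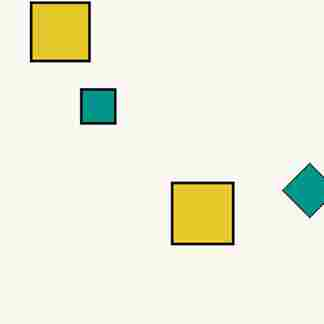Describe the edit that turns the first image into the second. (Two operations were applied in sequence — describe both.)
It was cropped slightly and scaled back up, then degraded with heavy JPEG compression.

The visible shapes are larger and the field of view is narrower; shapes near the original edges may be partly or wholly outside the frame — a crop-and-rescale. Blocky 8×8 compression artifacts appear around shape edges and the flat background shows ringing — characteristic JPEG degradation.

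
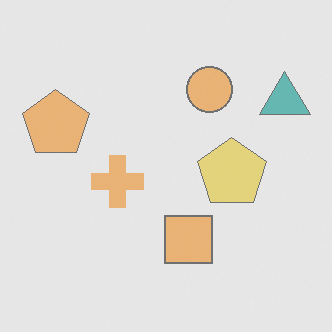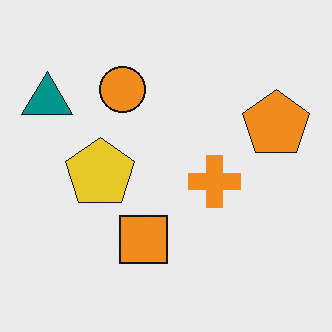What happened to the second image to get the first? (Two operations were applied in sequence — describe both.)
It was given much lower contrast, then flipped horizontally (left ↔ right).

Tones are pushed toward mid-grey across the whole image — a global contrast change. The teal triangle is in the top-left of the second image and the top-right of the first — shapes on opposite sides of the vertical midline have swapped in a mirror flip.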